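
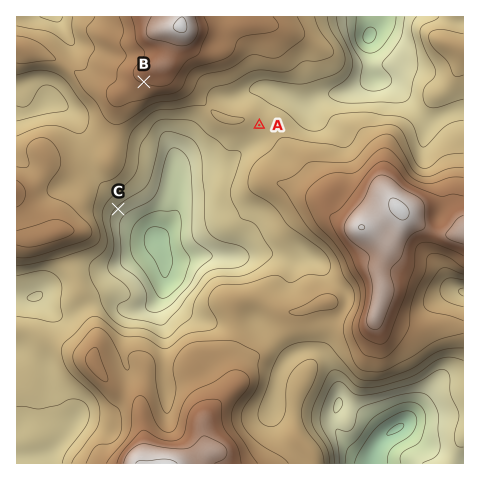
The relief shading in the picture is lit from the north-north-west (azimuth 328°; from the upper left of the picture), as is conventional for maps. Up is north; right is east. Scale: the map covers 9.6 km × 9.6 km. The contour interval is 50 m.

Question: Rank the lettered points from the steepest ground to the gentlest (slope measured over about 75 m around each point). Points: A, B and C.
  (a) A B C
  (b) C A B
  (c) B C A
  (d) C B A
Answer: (d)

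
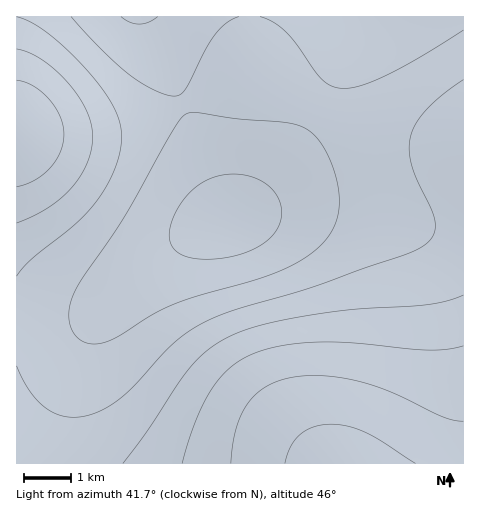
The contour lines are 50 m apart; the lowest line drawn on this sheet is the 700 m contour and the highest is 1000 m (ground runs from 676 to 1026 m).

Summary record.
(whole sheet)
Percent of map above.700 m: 96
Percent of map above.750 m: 74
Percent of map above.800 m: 44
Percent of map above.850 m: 26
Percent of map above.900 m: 17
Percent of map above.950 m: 8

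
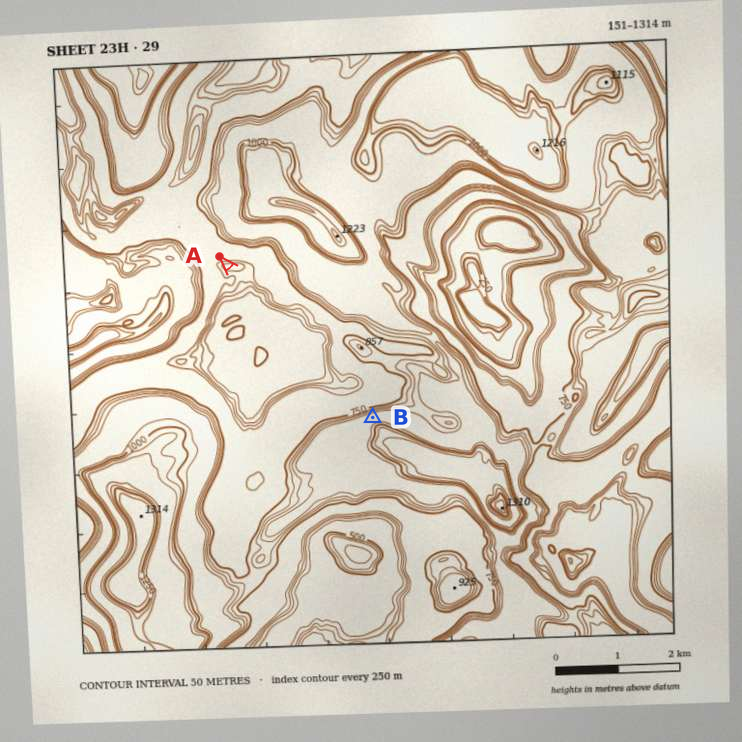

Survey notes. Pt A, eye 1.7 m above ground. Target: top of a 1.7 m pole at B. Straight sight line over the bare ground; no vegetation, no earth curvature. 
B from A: visible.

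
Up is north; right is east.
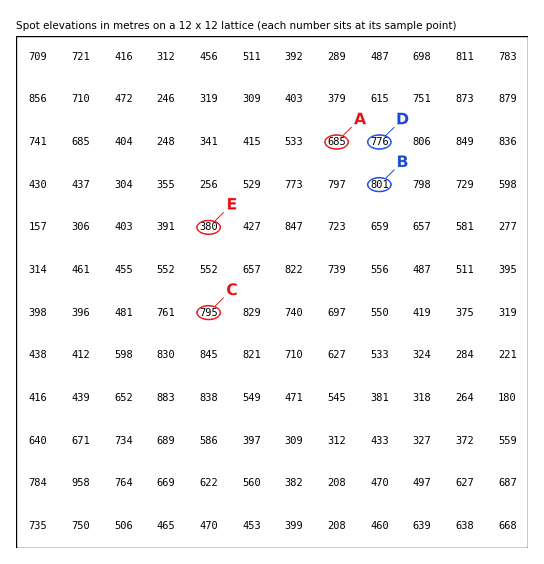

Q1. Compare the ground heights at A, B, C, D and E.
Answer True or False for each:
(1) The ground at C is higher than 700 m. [True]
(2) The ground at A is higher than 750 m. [False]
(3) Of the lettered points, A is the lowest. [False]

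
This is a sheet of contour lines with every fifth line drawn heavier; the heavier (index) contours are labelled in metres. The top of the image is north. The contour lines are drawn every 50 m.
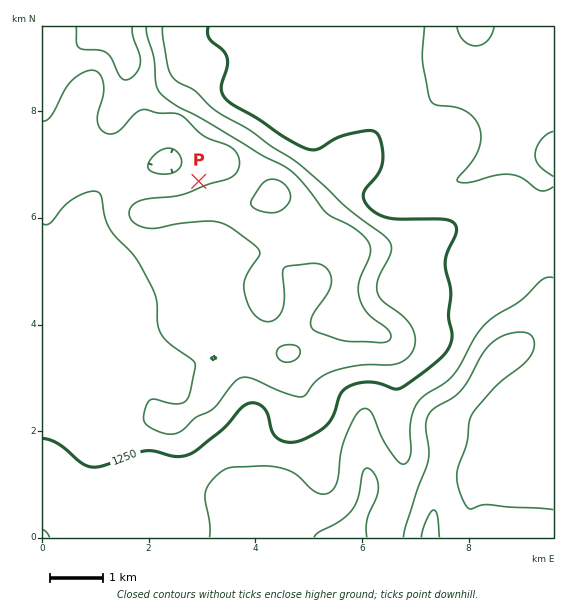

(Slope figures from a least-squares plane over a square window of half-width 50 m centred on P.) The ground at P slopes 7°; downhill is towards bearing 335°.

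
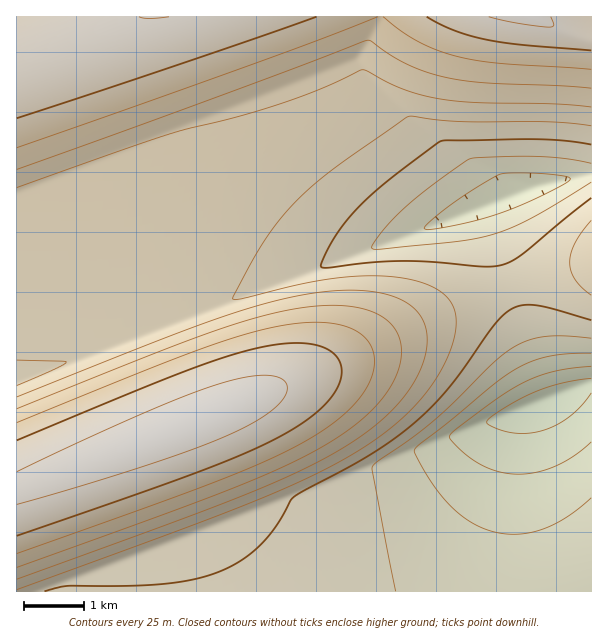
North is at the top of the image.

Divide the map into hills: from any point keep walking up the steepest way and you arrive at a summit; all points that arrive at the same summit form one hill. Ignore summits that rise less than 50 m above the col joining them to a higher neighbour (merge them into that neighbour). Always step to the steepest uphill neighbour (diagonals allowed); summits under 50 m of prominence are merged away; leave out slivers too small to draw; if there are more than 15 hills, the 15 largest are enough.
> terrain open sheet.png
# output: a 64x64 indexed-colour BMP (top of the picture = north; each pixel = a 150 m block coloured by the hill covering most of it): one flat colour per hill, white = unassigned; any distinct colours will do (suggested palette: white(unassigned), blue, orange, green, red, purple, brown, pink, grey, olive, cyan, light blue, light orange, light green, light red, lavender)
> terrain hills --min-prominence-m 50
<image width="64" height="64" href="data:image/bmp;base64,Qk12CAAAAAAAAHYAAAAoAAAAQAAAAEAAAAABAAQAAAAAAAAIAAATCwAAEwsAABAAAAAAAAAA////ALR3HwAOf/8ALKAsACgn1gC9Z5QAS1aMAMJ34wB/f38AIr28AM++FwDox64AeLv/AIrfmACWmP8A1bDFABERERERERERERERERERERERERERERERERERERERERERERERERERERERERERERERERERERERERERERERERERERERERERERERERERERERERERERERERERERERERERERERERERERERERERERERERERERERERERERERERERERERERERERERERERERERERERERERERERERERERERERERERERERERERERERERERERERERERERERERERERERERERERERERERERERERERERERERERERERERERERERERERERERERERERERERERERERERERERERERERERERERERERERERERERERERERERERERERERERERERERERERERERERERERERERERERERERERERERERERERERERERERERERERERERERERERERERERERERERERERERERERERERERERERERERERERERERERERERERERERERERERERERERERERERERERERERERERERERERERERERERERERERERERERERERERERERERERERERERERERERERERERERERERERERERERERERERERERERERERERERERERERERERERERERERERERERERERERERERERERERERERERERERERERERERERERERERERERERERERERERERERERERERERERERERERERERERERERERERERERERERERERERERERERERERERERERERERERERERERERERERERERERERERERERERERERERERERERERERERERERERERERERERERERERERERERERERERERERERERERERERERERERERERERERERERERERERERERERERERERERERERERERERERERERERERERERERERERERERERERERERERERERERERERERERERERERERERERERERERERERERERERERERERERERERERERERERERERERERERERERERERERERERERERERERERESIhERERERERERERERERERERERERERERERERERERERERIiIhEREREREREREREREREREREREREREREREREREREREiIiIiERERERERERERERERERERERERERERERERERERESIiIiIiERERERERERERERERERERERERERERERERERERIiIiIiIiIREREREREREREREREREREREREREREREREREiIiIiIiIiIhERERERERERERERERERERERERERERERESIiIiIiIiIiIhERERERERERERERERERERERERERERERIiIiIiIiIiIiIiEREREREREREREREREREREREREREREiIiIiIiIiIiIiIiIRERERERERERERERERERERERERESIiIiIiIiIiIiIiIiIRERERERERERERERERERERERERIiIiIiIiIiIiIiIiIiIhEREREREREREREREREREREREiIiIiIiIiIiIiIiIiIiIiERERERERERERERERERERESIiIiIiIiIiIiIiIiIiIiIiIRERERERERERERERERERIiIiIiIiIiIiIiIiIiIiIiIiIREREREREREREREREREiIiIiIiIiIiIiIiIiIiIiIiIiIhERERERERERERERESIiIiIiIiIiIiIiIiIiIiIiIiIiIiERERERERERERERIiIiIiIiIiIiIiIiIiIiIiIiIiIiIiIREREREREREREiIiIiIiIiIiIiIiIiIiIiIiIiIiIiIiIRERERERERESIiIiIiIiIiIiIiIiIiIiIiIiIiIiIiIiMxERERERERIiIiIiIiIiIiIiIiIiIiIiIiIiIiIiIiMzMxEREREREiIiIiIiIiIiIiIiIiIiIiIiIiIiIiIiMzMzMzERERESIiIiIiIiIiIiIiIiIiIiIiIiIiIiIiIzMzMzMzMxERIiIiIiIiIiIiIiIiIiIiIiIiIiIiIiIzMzMzMzMzMzMiIiIiIiIiIiIiIiIiIiIiIiIiIiIiIzMzMzMzMzMzMyIiIiIiIiIiIiIiIiIiIiIiIiIiIiIzMzMzMzMzMzMzIiIiIiIiIiIiIiIiIiIiIiIiIiIiIjMzMzMzMzMzMzMiIiIiIiIiIiIiIiIiIiIiIiIiIiIjMzMzMzMzMzMzMyIiIiIiIiIiIiIiIiIiIiIiIiIiIjMzMzMzMzMzMzMzIiIiIiIiIiIiIiIiIiIiIiIiIiIiMzMzMzMzMzMzMzMiIiIiIiIiIiIiIiIiIiIiIiIiIiMzMzMzMzMzMzMzMyIiIiIiIiIiIiIiIiIiIiIiIiIiMzMzMzMzMzMzMzMzIiIiIiIiIiIiIiIiIiIiIiIiIiIzMzMzMzMzMzMzMzMiIiIiIiIiIiIiIiIiIiIiIiIiIzMzMzMzMzMzMzMzMyIiIiIiIiIiIiIiIiIiIiIiIiIzMzMzMzMzMzMzMzMzIiIiIiIiIiIiIiIiIiIiIiIiIjMzMzMzMzMzMzMzMzMiIiIiIiIiIiIiIiIiIiIiIiIiIzMzMzMzMzMzMzMzMyIiIiIiIiIiIiIiIiIiIiIiIiIjMzMzMzMzMzMzMzMzIiIiIiIiIiIiIiIiIiIiIiIiIiIzMzMzMzMzMzMzMzMiIiIiIiIiIiIiIiIiIiIiIiIiIjMzMzMzMzMzMzMzMyIiIiIiIiIiIiIiIiIiIiIiIiIiMzMzMzMzMzMzMzMz"/>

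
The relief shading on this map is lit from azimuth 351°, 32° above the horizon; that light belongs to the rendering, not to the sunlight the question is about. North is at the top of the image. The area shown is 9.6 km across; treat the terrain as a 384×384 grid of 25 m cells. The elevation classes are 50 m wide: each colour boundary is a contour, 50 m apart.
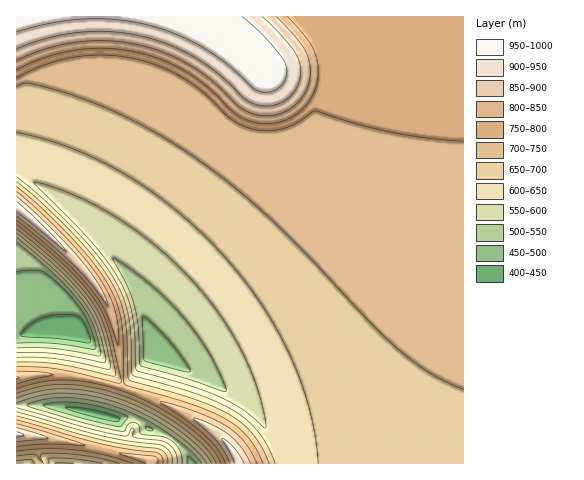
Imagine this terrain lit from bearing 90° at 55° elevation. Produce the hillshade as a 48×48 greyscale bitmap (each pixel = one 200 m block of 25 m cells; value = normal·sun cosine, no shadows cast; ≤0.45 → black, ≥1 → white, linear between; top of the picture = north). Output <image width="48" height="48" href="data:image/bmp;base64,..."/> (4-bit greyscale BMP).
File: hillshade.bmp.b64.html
<image width="48" height="48" href="data:image/bmp;base64,Qk32BAAAAAAAAHYAAAAoAAAAMAAAADAAAAABAAQAAAAAAIAEAAATCwAAEwsAABAAAAAAAAAAAAAAABEREQAiIiIAMzMzAERERABVVVUAZmZmAHd3dwCIiIgAmZmZAKqqqgC7u7sAzMzMAN3d3QDu7u4A////AIeah3dneIid7rMRGN7tuZmqqqqqqqqqqpmYiImaqqmb3WIhW97tqZmqqqqqqqqqqqqru7uqmamKtzIkrN3bmZmqqqqqqqqqqsu7qpmZh6ynUzNqzN3KmZmqqqqqqqqqqpmZmZqqlolkM0i7vMy5mZmqqqqqqqqqqqqru7uodmREWKu7vMuZmZmqqqqqqqqqqszLqYdmVUVoq6q7u6mZmZmqqqqqqqqqqqqZh3ZmZoq7qqq7uZmZmZqqqqqqqqqqqrqZiIiJq7qqqqu6mZmZmZqqqqqqqqqqqru7u7u6nNqqqqqZmZmZmZqqqqqqqqqqqoiZqqqXXP2qqpmZmZmZmZqqqqqqqqqqqoiImZmDPf7JmZmZmZmZmaqqqqqqqqqqqoiJmZlATv65mZmZmZmZmaqqqqqqqqqqqqqqqqYAbv65mZmZmZmZmaqqqqqqqqqqqruqqpQAjv6pmZmZmZmZmqqqqqqqqqqqqqqqqoIAv/2pmZmZmZmZmqqqqqqqqqqqqqqqqlAE3+yZmZmZmZmZqqqqqqqqqqqqqqqqpyAJ7uuZmZmZmZmaqqqqqqqqqqqqqqqqgwBd7tqZmZmZmZmaqqqqqqqqqqqqqqqpQAK+7bmZmZmZmZmqqqqqqqqqqqqqqqqVEBre7KmZmZmZmZqqqqqqqqqqqqqqqqlRAZ3d2pmZmZmZmaqqqqqqqqqqqqqqqnQQGd3duZmZmZmZmqqqqqqqqqqqqqqqqiECnd3bqZmZmZmZqqqqqqqqqqqqqqqqqhAp3d26mZmZmZmaqqqqqqqqqqqqqqqqqhOt3duqqZmZmZqqqqqqqqqqqqqqqqqqqmvd3bqqqpmZmqqqqqqqqqqqqqqqqqqqquzN26qqqqqqqqqqqqqqqqqqqqqqqqqqqszMuqqqqqqqqqqqqqqqqqqqqqqqqqqqqszKqqqqqqqqqqqqqqqqqqqqqqqqqqqqqsuqqqqqqqqqqqqqqqqqqqqqqqqqqqqqqqqqqqqqqqqqqqqqqqqqqqqqqqqqqqqqqqqqqqqqqqqqqqqqqqqqqqqqqqqqqqqqqqqqqqqqqqqqqqqqqqqqqqqqqqqqqqqqqqqqqqqqqqqqqqqqqqqqqqqqqqqqqqqqqqqqqqqqqqqqqqqqqqmqqqqqqqqqqqqqqqqqqqqqqqqqqqqqmIiau7qqqqqqqqqqqqqqqqqqqqqqqqqpdniau8uqqqqqqqqqqqqqqqqqqqqqqqqXZniavMy6qqqqqqqqqqqqqqqqqqqqqql2Z4mqvN3Kqqqqqqqqqqqqqqqqqqqqqpdmd4mrvN3bqqqqqqqqqruqqqqqqqqqmHZ3iJmrvN3bqqqqqqqqqru7qqqqqqqYd3d4iZqrvN3bqqqqqqqqqru7qqqqmZiHd4iImaq7zN3bqqqqqqqqqru6qqqZmIiIiIiZmqu7zN3Kqqqqqqqqqru6qqqZmZmZmZmaqru8zNy6qqqqqqqqqqqqqqqpmZmZmZqqq7vMzMuqqqqqqqqqqqqqqqqqmZmZmqqqu7zMzLqqqqqqqqqqqg=="/>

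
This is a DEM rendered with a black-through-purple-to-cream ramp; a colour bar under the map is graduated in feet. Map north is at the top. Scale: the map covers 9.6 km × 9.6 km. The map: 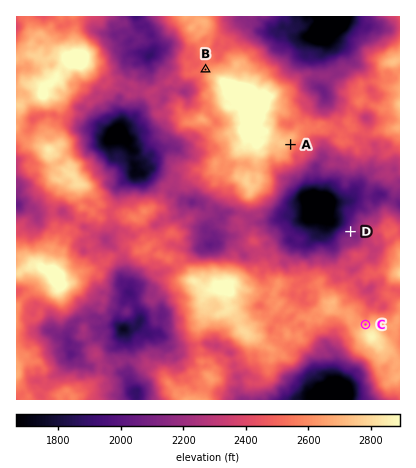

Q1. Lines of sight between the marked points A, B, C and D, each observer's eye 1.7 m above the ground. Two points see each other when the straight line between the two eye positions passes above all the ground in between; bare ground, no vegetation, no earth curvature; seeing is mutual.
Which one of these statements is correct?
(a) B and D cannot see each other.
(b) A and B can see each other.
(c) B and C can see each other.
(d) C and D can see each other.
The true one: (a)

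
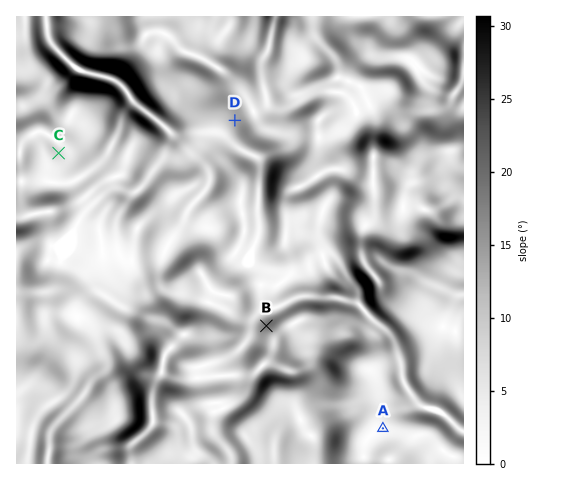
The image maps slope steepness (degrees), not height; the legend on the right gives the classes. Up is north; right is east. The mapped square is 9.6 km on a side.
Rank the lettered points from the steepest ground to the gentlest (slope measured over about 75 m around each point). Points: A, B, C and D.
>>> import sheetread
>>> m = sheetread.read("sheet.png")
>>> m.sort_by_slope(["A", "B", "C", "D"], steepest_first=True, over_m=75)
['B', 'D', 'C', 'A']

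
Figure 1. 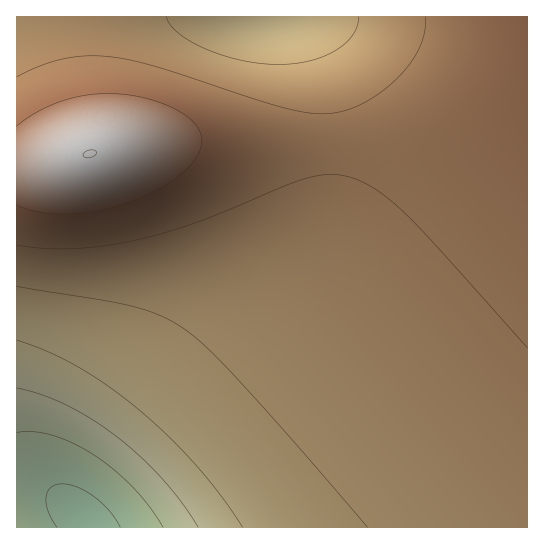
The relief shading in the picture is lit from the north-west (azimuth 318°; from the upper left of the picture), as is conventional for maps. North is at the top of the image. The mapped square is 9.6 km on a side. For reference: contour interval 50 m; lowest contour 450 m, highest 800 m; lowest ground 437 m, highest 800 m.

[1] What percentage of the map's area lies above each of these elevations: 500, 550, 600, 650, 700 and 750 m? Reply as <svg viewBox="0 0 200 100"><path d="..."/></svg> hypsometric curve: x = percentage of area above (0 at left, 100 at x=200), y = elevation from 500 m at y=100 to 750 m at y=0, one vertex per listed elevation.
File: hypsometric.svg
<svg viewBox="0 0 200 100"><path d="M192 100l-4-20-8-20-29-20-88-20-49-20"/></svg>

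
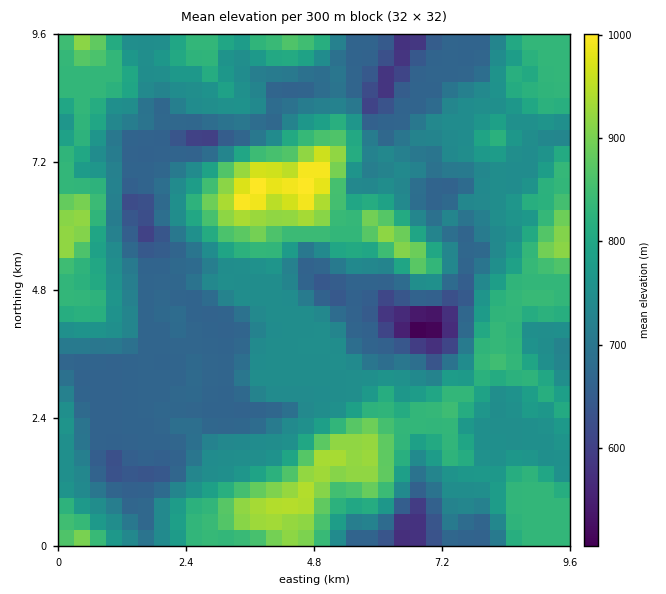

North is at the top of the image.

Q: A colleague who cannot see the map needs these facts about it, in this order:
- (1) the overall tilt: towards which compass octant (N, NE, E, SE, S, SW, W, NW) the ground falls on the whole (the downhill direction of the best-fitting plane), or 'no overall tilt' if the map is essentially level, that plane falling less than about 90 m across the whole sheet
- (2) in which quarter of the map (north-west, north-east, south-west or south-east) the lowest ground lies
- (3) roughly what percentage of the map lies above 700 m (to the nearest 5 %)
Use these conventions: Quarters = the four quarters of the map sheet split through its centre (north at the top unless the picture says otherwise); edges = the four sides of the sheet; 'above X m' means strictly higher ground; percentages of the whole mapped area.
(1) There is no overall tilt: the best-fitting plane is nearly level.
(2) Look to the south-east quarter for the lowest ground.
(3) Roughly 70 % of the ground is higher than 700 m.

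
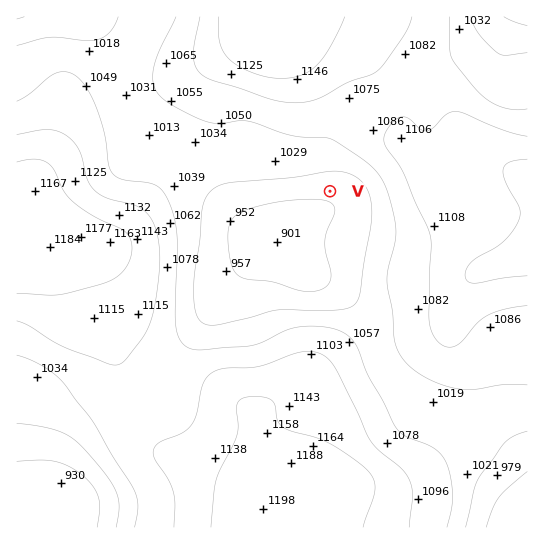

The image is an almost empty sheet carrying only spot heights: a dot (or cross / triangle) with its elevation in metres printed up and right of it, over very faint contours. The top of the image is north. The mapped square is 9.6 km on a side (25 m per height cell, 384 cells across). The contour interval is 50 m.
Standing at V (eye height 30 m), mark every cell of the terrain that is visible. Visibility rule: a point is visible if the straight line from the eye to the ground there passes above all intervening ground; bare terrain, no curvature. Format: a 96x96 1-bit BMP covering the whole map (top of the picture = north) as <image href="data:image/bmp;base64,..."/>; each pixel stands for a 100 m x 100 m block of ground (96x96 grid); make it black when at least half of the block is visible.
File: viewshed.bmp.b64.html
<image width="96" height="96" href="data:image/bmp;base64,Qk2+BAAAAAAAAD4AAAAoAAAAYAAAAGAAAAABAAEAAAAAAIAEAAATCwAAEwsAAAIAAAAAAAAA////AAAAAAAAAAAAAAAAAAAAAAAAAAAAAAAAAAAAAAAAAAAAAAAAAAAAAAAAAAAAAAAAAAAAAAAAAAAAAAAAAAAAAAAAAAAAAAAAAAAAAAAAAAAAAAAAAAAAAAAAAAAAAAAAAAAAAAAAAAAAAAAAAAAAAAAAAAAAAAAAA/gYAAAAAAAAAAAAH//4AAAAAAAAAAAA///4AAAAAAAAAAAH///wAAAAAAAAAAAB///gAAAAAAAAAAAAP//AAAAAAAAAAAAAA/8AAAAAAAAAAAAAAA4AAAAAAAAAAAAAAAQAAAAAAAAAAAAAAAAAAAAAAAAAAAAAAAAAAAAAAAAAAAAAAAAAAAAAAAAAAAAAAHgAAAAAAAAAAAAAAPgAAAAAAAAAAAAAAfAAAAAAAAAAABwAA/AAAAAAAAAAAH+AB+AAAAAAAAAAAf/gB8AAAAAAAAAAA//8D4AAAAAAAAAAD////wAAAAAAAAAAP////wAAAAAAAAAP/////gAAAAAAAAAf/////gAAAAAAAAA//////wAAAAAAAAB//////wAAAAAAAAB//////8AAAAAAAAB///////AAAAAAAAD///////8AAAAAAAD///////8AAAAAAAD///////8MAAAAAAD///////4OAAAAAAD///////wPAAAAAAD///////gPAAAAAAH///////gPAAAAAAH///////gPgAAAAAH///////wPgAAAAAH///////wPwAAAAAH///////4PwAAAAAP///////8f4AAAAAP///////+f8AAAAAP/////////8AAAAAf/////////8AAAAAf/////////8AAAAAf/////////4AAAAAf/////////gAAAAA/////////8AAAAAA/////////4AAAADg/////////wAAAAH5/////////wAAAAP//////////wAAAAf//////////wAAAA///////////wAAAB///////////gAAAD///////////gAAAD/+H////////AAAAD/8A////////AAAAD/4AP//////+AAAAH/4AH//////8AAAAD/4AB/+D///8AAAAD/wAAfwA///4AAAAD/wAADAAP//wAAAAB/wAAAAAB//gAAAAB/wAAAAAAD/AAAAAA/wAAAAAAAAAAAAAA/gAAAAAAAAAAAAAAfAAAAAAAAAAAAAAAeAAAAAAAAAAAAAAAMAAAAAAAAAAAAAAAAAAAAAAAAAAAAAAAAAAAAAAAAAAAAAAAAAAAAAAeAAAAAAAAAAAAAAB/gAAAAAAAAAAAAAH/gAAAAAAAAAAAAAP/wAAAAAAAAAAAAAf/wAAAAAAAAAAAAB//4AAAAAAAAAAAAD//wAAAAAAAAAAAAD/gAAAAAAAAAAAAAAAAAAAAAAAAAAAAAAAAAAAAAAAAAAAAAAAAAAAAAAAAAAAAAAAAAAAAAAAAAAAAAAAAAAAAAAAAAAAAAAAAAAAAAAAAAAAAAAAAAAAAAAAAAAAAAAAAAAAAAAAAAAAAAAAAAAAAAAA="/>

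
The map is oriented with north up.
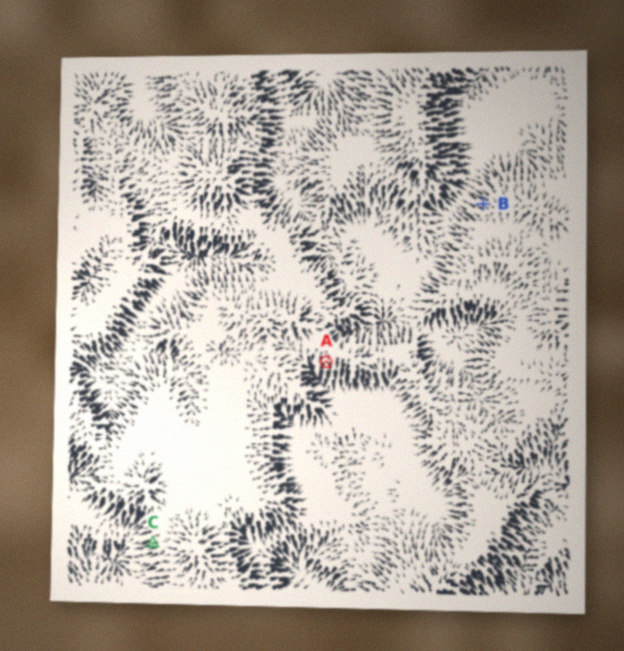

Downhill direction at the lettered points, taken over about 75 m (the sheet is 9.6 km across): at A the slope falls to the S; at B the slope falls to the NW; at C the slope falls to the W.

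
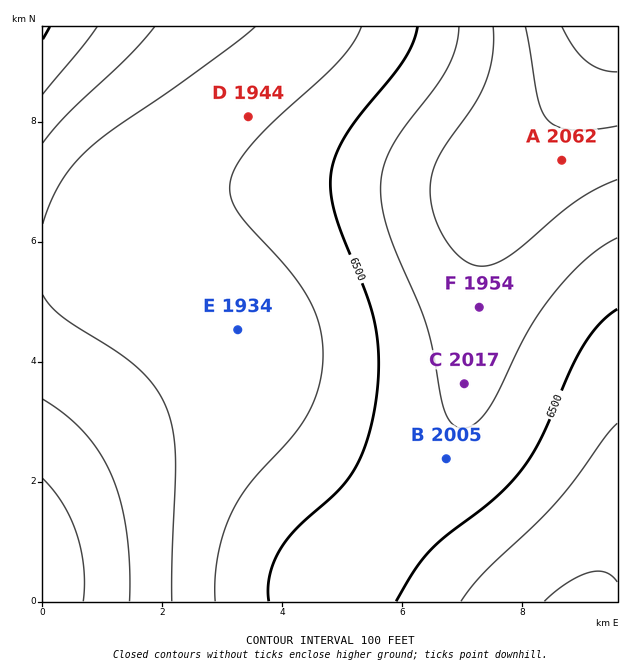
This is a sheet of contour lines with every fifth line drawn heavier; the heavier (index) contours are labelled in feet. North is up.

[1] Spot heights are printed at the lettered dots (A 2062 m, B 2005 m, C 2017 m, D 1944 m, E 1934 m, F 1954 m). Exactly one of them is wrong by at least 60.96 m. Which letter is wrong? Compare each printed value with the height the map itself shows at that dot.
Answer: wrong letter F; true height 2030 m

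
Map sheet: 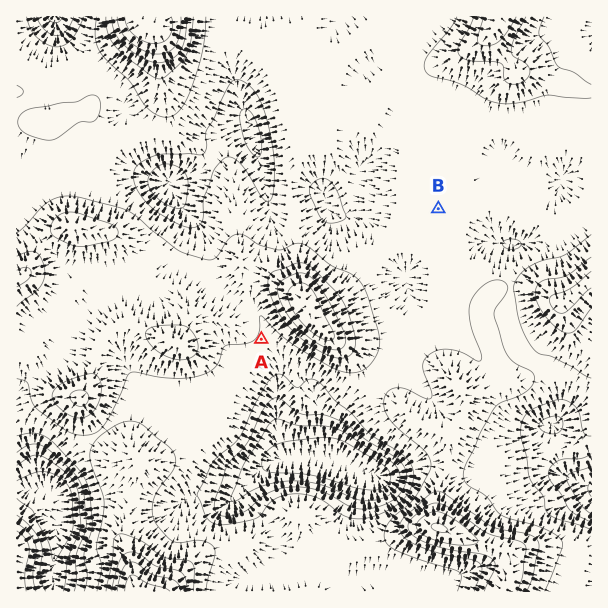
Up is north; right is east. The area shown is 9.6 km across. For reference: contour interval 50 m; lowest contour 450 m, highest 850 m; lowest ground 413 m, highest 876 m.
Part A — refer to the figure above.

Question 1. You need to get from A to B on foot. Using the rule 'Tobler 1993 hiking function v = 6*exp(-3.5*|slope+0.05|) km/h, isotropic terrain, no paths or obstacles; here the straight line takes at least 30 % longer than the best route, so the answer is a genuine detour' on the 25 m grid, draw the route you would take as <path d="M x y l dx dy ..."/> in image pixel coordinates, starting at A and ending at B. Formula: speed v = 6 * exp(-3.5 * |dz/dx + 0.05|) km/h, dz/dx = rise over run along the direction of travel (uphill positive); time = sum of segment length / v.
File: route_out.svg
<path d="M261 339l2-3 0-10 3-6 0-38 4-9 3-3 15-7 5-5 9-4 33 0 27-14 13 0 63-31"/>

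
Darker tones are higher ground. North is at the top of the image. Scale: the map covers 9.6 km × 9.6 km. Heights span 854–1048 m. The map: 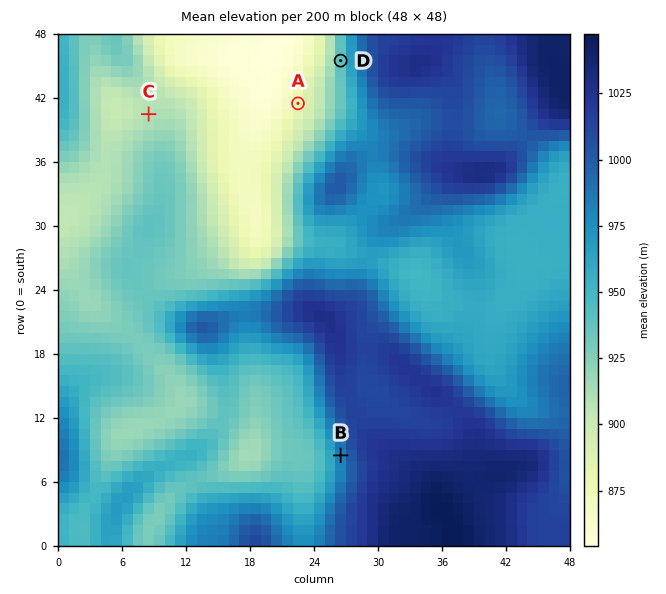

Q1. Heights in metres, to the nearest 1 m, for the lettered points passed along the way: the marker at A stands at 879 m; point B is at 983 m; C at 909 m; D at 938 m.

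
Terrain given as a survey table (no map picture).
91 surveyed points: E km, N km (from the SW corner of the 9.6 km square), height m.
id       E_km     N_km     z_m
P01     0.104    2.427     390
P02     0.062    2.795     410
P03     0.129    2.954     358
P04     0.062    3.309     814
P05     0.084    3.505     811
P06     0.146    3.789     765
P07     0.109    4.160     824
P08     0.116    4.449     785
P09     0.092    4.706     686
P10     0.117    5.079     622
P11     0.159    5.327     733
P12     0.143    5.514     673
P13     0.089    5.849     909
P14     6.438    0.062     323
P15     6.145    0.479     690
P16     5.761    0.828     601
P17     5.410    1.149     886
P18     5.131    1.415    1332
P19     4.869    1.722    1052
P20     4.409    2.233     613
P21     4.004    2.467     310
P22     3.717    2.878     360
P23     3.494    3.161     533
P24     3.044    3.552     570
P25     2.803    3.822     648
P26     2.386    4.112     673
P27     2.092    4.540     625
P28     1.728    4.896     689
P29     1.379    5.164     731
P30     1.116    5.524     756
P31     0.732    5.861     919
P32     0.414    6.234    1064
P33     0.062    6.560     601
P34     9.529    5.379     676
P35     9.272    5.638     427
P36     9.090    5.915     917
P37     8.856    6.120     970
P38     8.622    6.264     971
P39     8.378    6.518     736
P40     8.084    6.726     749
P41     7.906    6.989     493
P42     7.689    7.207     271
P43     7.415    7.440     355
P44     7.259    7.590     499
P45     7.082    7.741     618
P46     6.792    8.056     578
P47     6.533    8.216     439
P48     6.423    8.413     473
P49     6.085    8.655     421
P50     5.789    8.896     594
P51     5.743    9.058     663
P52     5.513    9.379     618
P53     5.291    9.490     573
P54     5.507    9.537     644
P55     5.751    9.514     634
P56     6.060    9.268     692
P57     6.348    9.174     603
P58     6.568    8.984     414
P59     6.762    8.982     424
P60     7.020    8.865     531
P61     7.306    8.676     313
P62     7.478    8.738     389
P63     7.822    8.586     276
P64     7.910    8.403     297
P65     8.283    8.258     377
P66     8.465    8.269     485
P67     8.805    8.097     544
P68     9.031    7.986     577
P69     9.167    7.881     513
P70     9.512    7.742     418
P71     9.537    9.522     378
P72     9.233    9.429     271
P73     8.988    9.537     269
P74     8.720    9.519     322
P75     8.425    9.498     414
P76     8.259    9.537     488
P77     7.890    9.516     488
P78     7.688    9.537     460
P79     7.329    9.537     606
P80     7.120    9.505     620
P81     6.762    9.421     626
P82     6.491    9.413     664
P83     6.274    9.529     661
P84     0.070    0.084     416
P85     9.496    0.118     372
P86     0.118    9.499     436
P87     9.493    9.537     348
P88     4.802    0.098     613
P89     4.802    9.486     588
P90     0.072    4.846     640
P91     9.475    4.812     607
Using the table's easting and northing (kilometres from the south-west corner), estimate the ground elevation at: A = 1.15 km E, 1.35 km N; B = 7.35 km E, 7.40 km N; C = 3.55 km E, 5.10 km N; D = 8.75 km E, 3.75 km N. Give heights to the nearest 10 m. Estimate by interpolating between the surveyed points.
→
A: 280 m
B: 400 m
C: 870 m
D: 820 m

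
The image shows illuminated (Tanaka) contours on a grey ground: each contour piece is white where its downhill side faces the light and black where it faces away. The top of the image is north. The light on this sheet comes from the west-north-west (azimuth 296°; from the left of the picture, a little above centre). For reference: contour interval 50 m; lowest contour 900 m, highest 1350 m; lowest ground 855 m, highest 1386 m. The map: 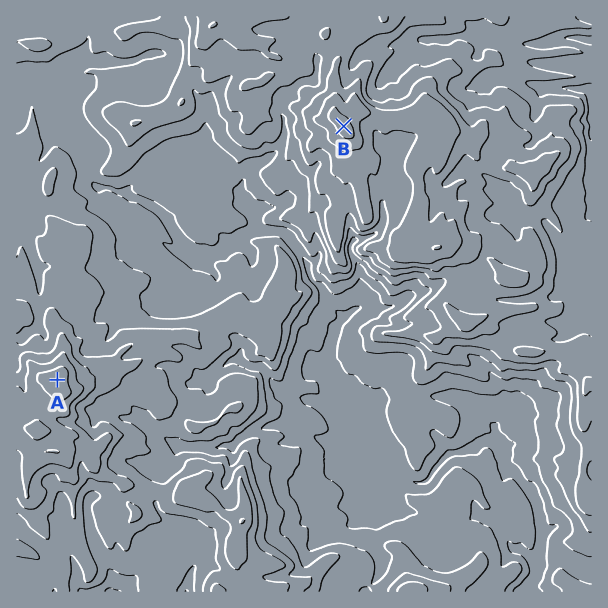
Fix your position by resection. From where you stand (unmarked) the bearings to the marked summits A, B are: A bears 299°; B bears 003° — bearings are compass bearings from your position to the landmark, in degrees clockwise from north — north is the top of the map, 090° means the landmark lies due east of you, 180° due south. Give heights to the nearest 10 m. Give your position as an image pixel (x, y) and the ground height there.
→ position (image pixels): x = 323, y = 527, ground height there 970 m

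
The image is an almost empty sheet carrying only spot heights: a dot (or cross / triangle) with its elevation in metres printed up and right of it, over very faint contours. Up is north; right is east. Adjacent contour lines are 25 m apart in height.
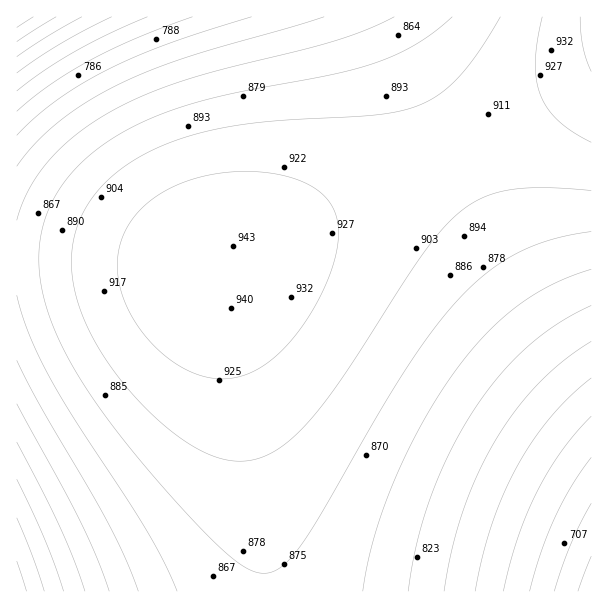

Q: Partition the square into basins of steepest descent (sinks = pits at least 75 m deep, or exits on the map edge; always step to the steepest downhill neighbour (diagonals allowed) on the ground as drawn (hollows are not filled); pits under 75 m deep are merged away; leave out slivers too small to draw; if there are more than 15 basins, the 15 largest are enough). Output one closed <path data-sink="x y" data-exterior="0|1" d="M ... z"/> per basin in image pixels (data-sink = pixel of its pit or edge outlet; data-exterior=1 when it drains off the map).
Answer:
<path data-sink="591 591" data-exterior="1" d="M591 76l-135 72-242 119 39 206 11 72 3 47 325-1z"/><path data-sink="17 17" data-exterior="1" d="M591 16l-574 0-1 241 91 2 81 7 27 0 241-118 134-70 2-3z"/><path data-sink="17 591" data-exterior="1" d="M72 258l-56 0 0 333 250 1-1-34-12-85-39-206z"/>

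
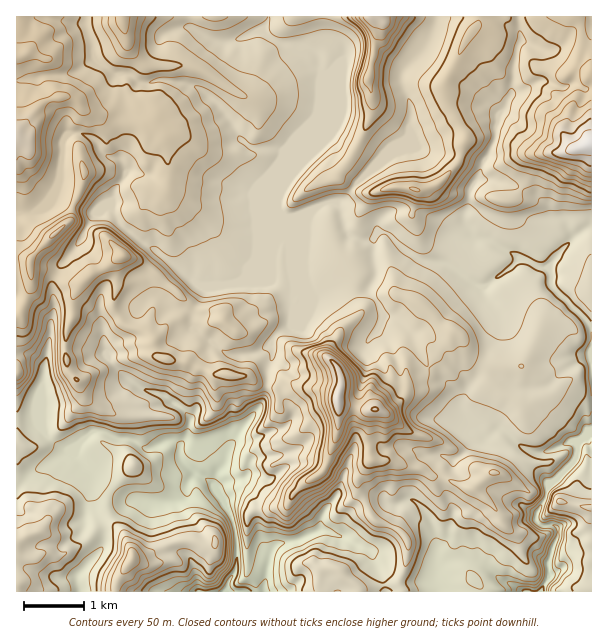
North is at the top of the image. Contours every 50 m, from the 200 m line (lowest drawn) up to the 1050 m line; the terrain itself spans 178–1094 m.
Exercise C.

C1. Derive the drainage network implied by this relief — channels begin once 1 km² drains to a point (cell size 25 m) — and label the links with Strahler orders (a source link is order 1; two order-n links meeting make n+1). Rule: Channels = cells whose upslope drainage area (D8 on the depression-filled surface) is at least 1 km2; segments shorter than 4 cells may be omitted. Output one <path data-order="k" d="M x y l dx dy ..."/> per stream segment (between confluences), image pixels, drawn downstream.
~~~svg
<path data-order="1" d="M513 585l8 6 12 0"/><path data-order="1" d="M77 578l0 4 1 2 2 7"/><path data-order="1" d="M341 537l-12-6-11 0"/><path data-order="2" d="M318 531l-6 3-3 0-10 6-20 3-6 5-3 6 0 4-1 2-2 15-1 1 0 6-2 2 0 7"/><path data-order="1" d="M425 512l4 4 3 6 0 3 2 2 0 10 1 2 0 46 2 2 0 4 1 0"/><path data-order="1" d="M326 509l-5 9 0 10-3 3"/><path data-order="1" d="M164 503l3 0 1-2 8 0 3-1 7-8 0-6 2-3 7-7 0-2"/><path data-order="2" d="M221 503l12 18 1 9 2 1 0 11 1 1 0 20-1 1 0 6-8 11 0 3-1 1 0 3 3 3"/><path data-order="2" d="M215 494l0 1 6 8"/><path data-order="1" d="M245 477l-2 2-7 0-2 1-4 0-3 2-6 6 0 15"/><path data-order="2" d="M195 474l6 3 3 0 6 6 2 8 3 3"/><path data-order="1" d="M92 473l-15-15 0-9"/><path data-order="1" d="M455 459l3-1 15-15 9 0 7-6"/><path data-order="1" d="M72 453l5-4"/><path data-order="2" d="M77 449l15-15 1 0 3-3 9 1 12 6 11 0 1 2 3 0 12 9 9-2 11-6 10 0 6 6"/><path data-order="2" d="M180 447l0 11 2 3 13 13"/><path data-order="1" d="M233 443l-5 7-1 9-3 6-6 6-3 6 0 17"/><path data-order="2" d="M489 437l8-8 4 0 14 14 18 9 13 0 9-5 3 0 8-4 4 0 5 4 0 8-3 3 0 9-3 3 0 1-23 23 0 3-4 6-6 12 0 6 4 4 14 0 3 2 1 3 0 6-6 10 0 5-3 6 0 22-6 6 0 6"/><path data-order="1" d="M476 429l9 9 4-1"/><path data-order="1" d="M45 362l0 7-1 2 0 9-2 3 3 4 0 36 2 2 1 12 11 10 3 0 1 2 14 0"/><path data-order="1" d="M111 359l0 3 3 3 0 1 14 14 1 0 12 9 3 0 5 3 4 0 2 1 3 0 1 2 6 1 6 6 9 5 6 6 0 1 3 3 0 11-1 1 0 5-3 6-3 3-2 4"/><path data-order="1" d="M375 333l5-4 0-17-2-1 0-6-1-2 0-3-8-7 0-6 3-3 3-6 0-15-1-2 0-19 7-9"/><path data-order="1" d="M176 308l3 0 1 1 6 2 5 4 0 11 1 0 14 13 4 0 12 12 6 3 24 0 2-1 6-2 3-3 6-3 4-4 0-3 9-9 6-2 20-19 0-53 1-1 0-14 2-1 0-18 3-6 10-11"/><path data-order="1" d="M486 296l-1-6 4-6"/><path data-order="3" d="M489 284l6-6 2 0 9-8 6-3 6-6 4 0"/><path data-order="3" d="M552 275l0 10 5 6 0 2 3 1 12 12 0 2 1 0 14 13 4 9 0 48"/><path data-order="3" d="M522 261l8 0 3 3 6 3 6 0 7 8"/><path data-order="3" d="M381 233l6 0 18 18 5 1 7 6 3 0 2 2 6 0 1 1 11 0 1 2 3 0 32 22 9 0 1-1 3 0"/><path data-order="1" d="M567 224l0 3 5 6 1 6-16 16 0 2-5 4 0 14"/><path data-order="2" d="M114 213l3 8 12 12 2 0 7 7 2 0 3 3 1 0 3 3 11 6 7 8 2 0 4 4 2 0 9 9 1 0 11 9 31 0 2-1 6 0 4-3 3 0 72-72"/><path data-order="1" d="M270 213l17 0"/><path data-order="2" d="M287 213l7 0 2-1 3 0 4-3 3 0 6-3"/><path data-order="1" d="M99 210l12 0 3 3"/><path data-order="3" d="M339 209l3 6 0 4 3 6 0 5 2 3 1 0 5 4 3 0 6 3 10 0 8-7 1 0"/><path data-order="3" d="M312 206l3-2 9 0"/><path data-order="3" d="M324 204l9 0 6 5"/><path data-order="2" d="M354 186l-6 6 0 2-7 7-2 0 0 8"/><path data-order="1" d="M63 177l2-34 3-3 0-2 7-6 3 0 2 2 3 0 1 1 6 2 8 7 1 5 8 7 3 0 1 2 8 0 3 3 3 6 0 7-2 2 0 3-9 12 0 22"/><path data-order="1" d="M381 168l-10 8-2 0-4 4-11 6"/><path data-order="2" d="M282 153l0 56 5 4"/><path data-order="2" d="M512 93l-9 18-6 6 0 8-2 1 0 14-6 10-1 6-6 6 0 6-3 5-2 6-6 6-1 3 0 18-5 6 0 3-1 1 0 6 6 8 1 4 5 5 9 0 1 1 3 0 8 6 16 8 9 7"/><path data-order="2" d="M102 65l12 9 14 0 3 1 6 6 3 0 1 2 9 0 6-3 11 0 1 1 11 0 1 2 5 0 1 1 8 2 6 3 24 22 0 2 9 10 7 17 2 0 6 6 3 1 22 0 2 2 4 0 0 1 3 3"/><path data-order="1" d="M413 60l-8 8 0 1-3 3 0 5-1 1 1 3 0 5 6 10 0 5 3 6 0 10-1 2 0 4-3 3 0 6-53 53 0 1"/><path data-order="1" d="M93 47l2 9 6 6 1 3"/><path data-order="1" d="M521 41l-5 9 0 7-1 2 0 6-2 1 0 17-1 1 0 9"/><path data-order="1" d="M210 39l3 0 2 2 6 0 1 1 6 0 2-1 9-2 10-6 12 0 2 2 6 1 3 3 6 3 4 0 2 2 18 0 6 4 4 2 6 6 2 3 0 9-2 1-1 15-2 2 0 19-1 2 0 6-3 3 0 3-29 28 0 6"/>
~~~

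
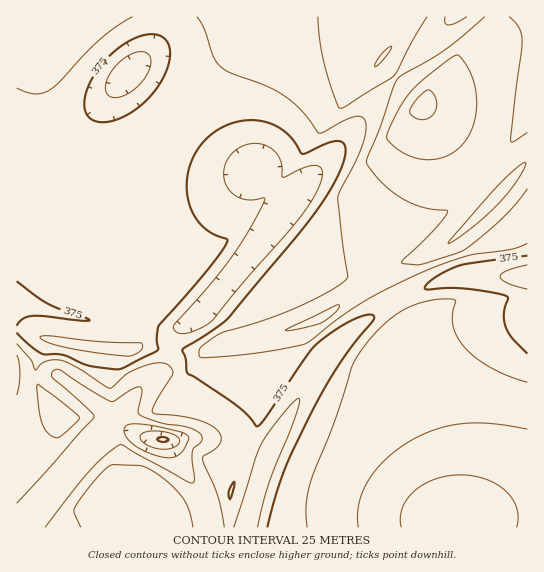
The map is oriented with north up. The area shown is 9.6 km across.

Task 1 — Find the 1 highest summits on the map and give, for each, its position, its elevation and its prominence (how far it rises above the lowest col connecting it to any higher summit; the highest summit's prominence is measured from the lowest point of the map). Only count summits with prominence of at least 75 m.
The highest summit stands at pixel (421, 103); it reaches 478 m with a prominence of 231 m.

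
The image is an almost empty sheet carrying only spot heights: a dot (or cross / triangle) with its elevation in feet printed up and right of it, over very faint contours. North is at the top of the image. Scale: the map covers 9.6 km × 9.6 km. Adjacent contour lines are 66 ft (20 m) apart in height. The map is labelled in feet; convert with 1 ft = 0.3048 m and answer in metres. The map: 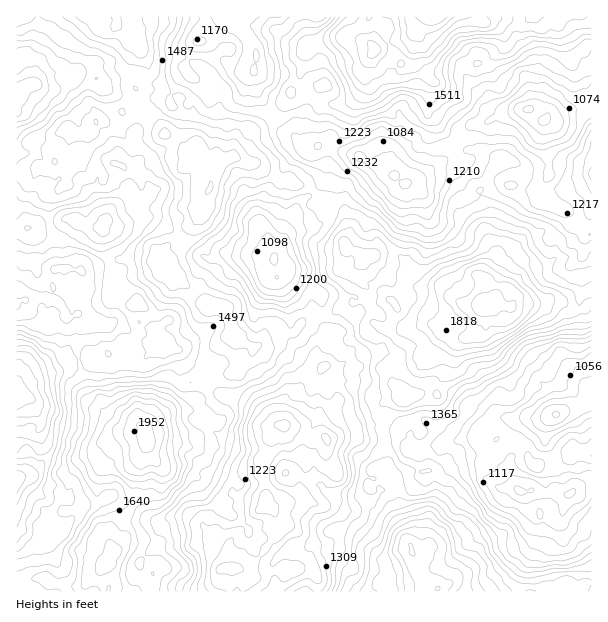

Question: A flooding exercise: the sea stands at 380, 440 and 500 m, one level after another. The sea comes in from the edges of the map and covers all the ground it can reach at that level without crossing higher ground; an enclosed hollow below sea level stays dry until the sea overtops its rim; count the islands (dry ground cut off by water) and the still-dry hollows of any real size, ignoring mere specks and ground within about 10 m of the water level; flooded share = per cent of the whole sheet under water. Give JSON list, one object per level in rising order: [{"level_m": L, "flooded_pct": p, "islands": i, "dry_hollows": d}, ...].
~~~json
[{"level_m": 380, "flooded_pct": 22, "islands": 0, "dry_hollows": 2}, {"level_m": 440, "flooded_pct": 55, "islands": 0, "dry_hollows": 0}, {"level_m": 500, "flooded_pct": 85, "islands": 3, "dry_hollows": 0}]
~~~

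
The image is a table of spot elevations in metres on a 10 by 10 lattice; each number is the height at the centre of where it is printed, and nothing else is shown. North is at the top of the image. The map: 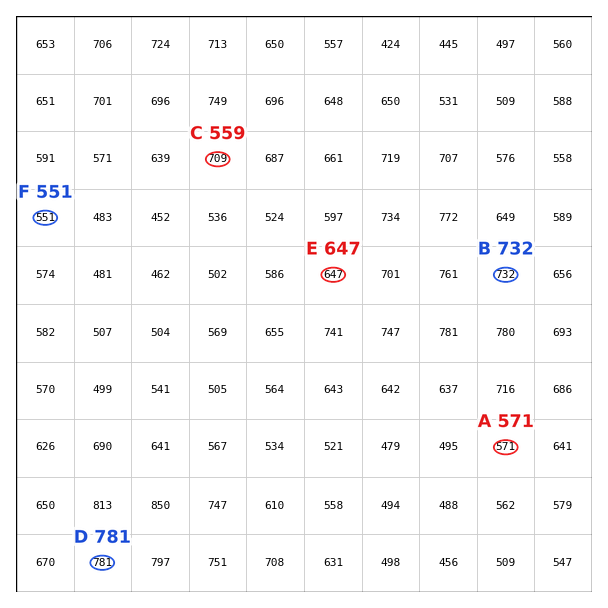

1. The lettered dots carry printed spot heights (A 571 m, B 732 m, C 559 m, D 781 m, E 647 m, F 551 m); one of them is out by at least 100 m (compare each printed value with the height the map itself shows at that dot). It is C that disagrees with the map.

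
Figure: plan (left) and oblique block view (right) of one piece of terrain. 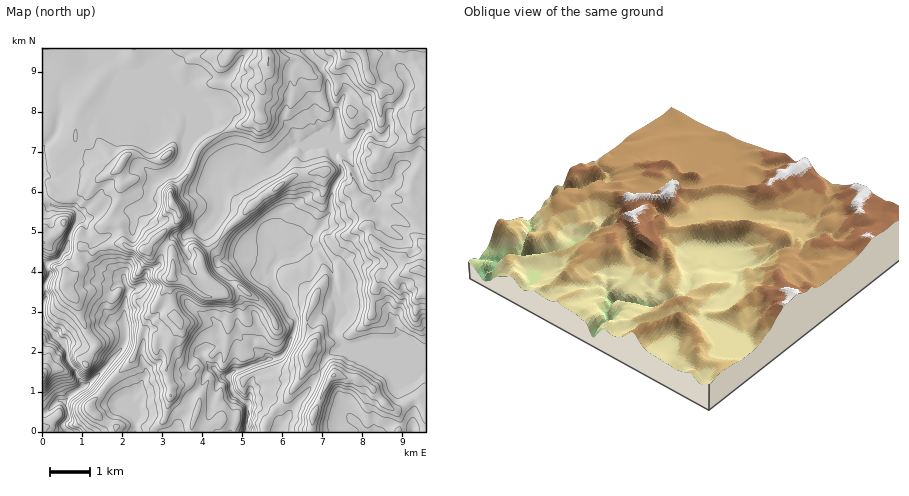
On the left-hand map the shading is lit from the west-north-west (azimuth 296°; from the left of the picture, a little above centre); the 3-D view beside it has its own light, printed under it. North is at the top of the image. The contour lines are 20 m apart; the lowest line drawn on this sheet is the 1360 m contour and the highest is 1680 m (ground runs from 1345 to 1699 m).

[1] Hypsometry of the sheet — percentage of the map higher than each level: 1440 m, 97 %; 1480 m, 85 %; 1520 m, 66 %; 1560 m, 48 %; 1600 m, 15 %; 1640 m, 4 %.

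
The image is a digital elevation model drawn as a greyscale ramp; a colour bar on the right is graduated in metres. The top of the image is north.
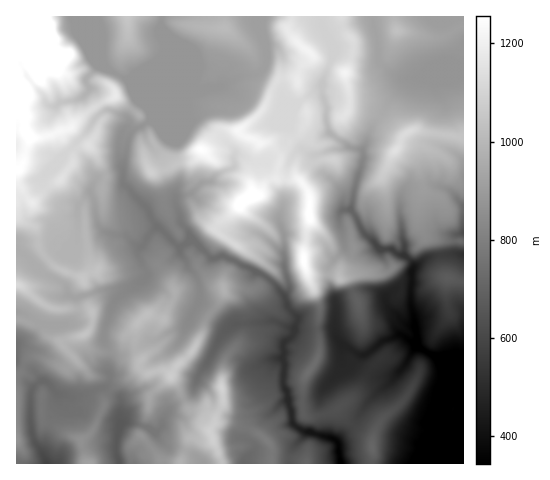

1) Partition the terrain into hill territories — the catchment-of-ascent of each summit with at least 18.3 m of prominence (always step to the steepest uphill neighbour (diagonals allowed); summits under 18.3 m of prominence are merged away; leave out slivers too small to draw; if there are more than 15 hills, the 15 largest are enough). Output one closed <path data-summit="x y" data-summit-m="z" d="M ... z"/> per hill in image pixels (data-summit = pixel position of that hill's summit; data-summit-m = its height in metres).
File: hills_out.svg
<path data-summit="41 27" data-summit-m="1456" d="M118 175l-21 3-5 8-1 8-13 11-4-2-13 1-17-18-3-7-2 8-17 13-6-1 0 51 22 17 17-15 7 3 9-2 6-15 10 1 16-6 7 0 16 2 10 10 7 1 6-11 8-8-9-18-25-26 0-5z"/><path data-summit="396 151" data-summit-m="1150" d="M463 74l-8 3-31-1-18 5-33 44-11 25 2 9-10 29-3 22 11 21 16 17 14 1 4 4 10 3 8 11 13-9 29-4 0-18 8-4z"/><path data-summit="250 197" data-summit-m="1303" d="M290 128l-4 17-19 16-14 1-10-6-7 0-2 10-3 3-14 6-7 7-8 1-10 10-12 3-5 4 6 23 7 7 3 9 19 19 5 1 9-3 26 12 20 12 14 16 5-8 0-4-5-15 0-34-4-12 0-8 4-14 4-36 9-13 6-2z"/><path data-summit="171 376" data-summit-m="1078" d="M158 227l-9 8-11 16 3 11 6 9-1 7 26 20 23 13-10 18-16 3-14 8-9 2-7 5-9 3-7 6-7 2-8 11 2 7-1 7-5 5 16 10 0 23 2 2 15 0 18 9 7-6 1-7 6-9 23-17 6-17 9-13 13-26 12-11-7-3-26-22 1-13-3-11-9-11-7-13 0-5z"/><path data-summit="372 447" data-summit-m="711" d="M418 346l-4 3-8 15-11 13-28 26-11 20-19 18 4 23 97-1 5-16 0-10-6-11 1-14 5-12 0-10 8-21-7-8z"/><path data-summit="224 28" data-summit-m="1011" d="M260 16l-98 0-1 12 6 24-18 42 0 14 2 7 2 1 13-12 17-9 25-7 9 0 22-11 20-4 8-12-1-16-6-16z"/><path data-summit="222 388" data-summit-m="1104" d="M273 320l-32 3-12 5-9 9-13 26-9 13 0 5 14 14 2 11 11 9 7 2 35-2 21-15 0-5-5-11 0-40 11-10 1-5z"/><path data-summit="238 131" data-summit-m="1228" d="M258 74l-15 2-22 11-13 1-25 7-17 9-15 15 4 3 32 0 13-4 33 30 2 9 8-1 10 6 12 0 21-17 4-32 5-8-10-1-3-13z"/><path data-summit="344 73" data-summit-m="1216" d="M372 21l-23 3-23 11 7 12 0 9-11 31 4 18 0 18 3 9 21 16 11 2 6-9 6-16 15-22 21-23-16-6-13-11-2-22z"/><path data-summit="84 335" data-summit-m="1047" d="M87 322l-31 4-15-1-9 12-16 7 0 18 16 8 9 11 5 0 11 13 12 4 7 0 29-11 5-9-3-10 2-15-5-12 2-15z"/><path data-summit="447 278" data-summit-m="675" d="M461 254l-34 4-11 8-4 6-2 28 7 37-1 9 28 15 8 9 12-2 0-112z"/><path data-summit="223 288" data-summit-m="979" d="M193 240l-12 8 0 5 17 26 2 9-1 13 3 3 7 4 20 17 44-5 12 6 10 2 3-8-1-4-9-9-5-13-13-14-46-24-9 3-5-1z"/><path data-summit="397 31" data-summit-m="1034" d="M452 16l-78 0-1 8 5 17 2 22 13 11 11 5 20-3 31 1 8-3 1-35-9-13z"/><path data-summit="89 463" data-summit-m="919" d="M105 388l-6 0-23 10-17-3 1 10-11 18-4 19-3 7 5 15 72-1-3-8 0-16 5-15 0-24z"/><path data-summit="210 432" data-summit-m="1089" d="M197 379l-5 14-23 17-6 9-1 7-6 6 1 5 14 11 7 0 14 6 10 10 15 0 14-4 1-2 5 0 7 6 2-5 9-11-1-3-9-7 1-7 7-10 13-5-34 1-7-2-11-9-2-11z"/>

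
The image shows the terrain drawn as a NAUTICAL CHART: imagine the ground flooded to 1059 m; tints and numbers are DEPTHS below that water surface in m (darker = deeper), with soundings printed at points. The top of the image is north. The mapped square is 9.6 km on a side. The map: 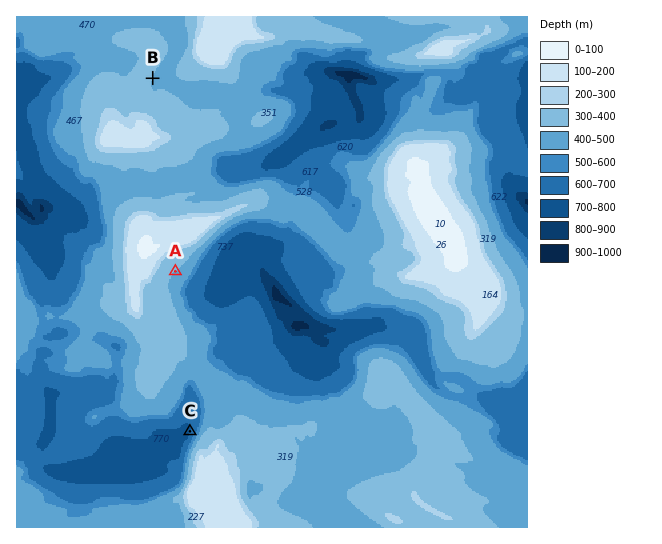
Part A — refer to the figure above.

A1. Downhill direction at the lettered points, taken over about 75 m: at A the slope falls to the SE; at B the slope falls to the E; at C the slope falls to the W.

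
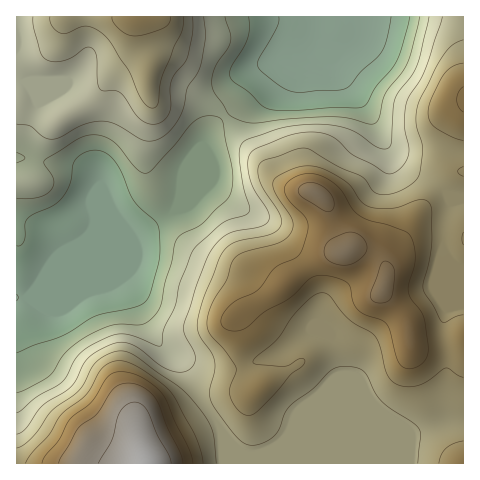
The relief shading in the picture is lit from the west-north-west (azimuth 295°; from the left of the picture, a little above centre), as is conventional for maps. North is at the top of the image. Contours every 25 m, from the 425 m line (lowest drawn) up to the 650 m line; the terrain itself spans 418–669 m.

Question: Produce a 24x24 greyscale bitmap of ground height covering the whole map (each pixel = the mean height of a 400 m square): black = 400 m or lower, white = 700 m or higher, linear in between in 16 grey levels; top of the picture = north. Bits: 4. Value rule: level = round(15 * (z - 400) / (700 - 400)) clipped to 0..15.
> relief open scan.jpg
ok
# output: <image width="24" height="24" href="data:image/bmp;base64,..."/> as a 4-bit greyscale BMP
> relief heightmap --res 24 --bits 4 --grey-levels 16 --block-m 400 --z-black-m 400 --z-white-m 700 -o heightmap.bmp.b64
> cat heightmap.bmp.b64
<image width="24" height="24" href="data:image/bmp;base64,Qk2WAQAAAAAAAHYAAAAoAAAAGAAAABgAAAABAAQAAAAAACABAAATCwAAEwsAABAAAAAAAAAAAAAAABEREQAiIiIAMzMzAERERABVVVUAZmZmAHd3dwCIiIgAmZmZAKqqqgC7u7sAzMzMAN3d3QDu7u4A////AIq8zd3Kh3d3d3d4iXiszd25h4h3d3d3iGebzNyoeJh3d3d4iEZ5vMuXiZmHd3iIiDRXm7l3iZmYh3iZmTNGiYZmeZmZiImqmSM0VmVniZmIiImrmSIiNERnmqqYiJq7mRERIiNXmqqpiau6mBERESNWiaq6mru5iCERERJGeZqqu7u6mCIRERJFaJmavLu6mSIhERI0VneKu7qqmTIhESMzRVaau6mZmEQyEjMzNFiruoiIiEQyEkQzNGiaqHd3iUQyI0QzNGeId2VniEVURFVDNFZnZlVniVVmVWdURENERDRomlVWZnhlQzIiIiNXmlVWZ4hlQyERESNGilZmZ4h2QyERERI1eWd3eIiGVCEREREkaGeIiZmGVCIREREkZw=="/>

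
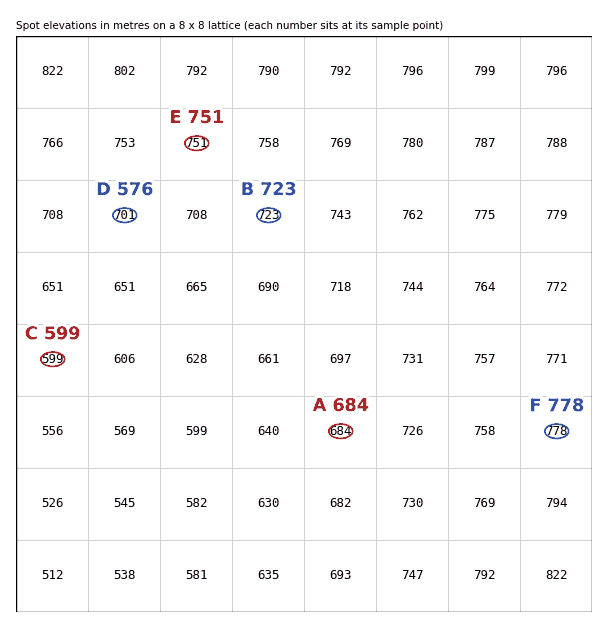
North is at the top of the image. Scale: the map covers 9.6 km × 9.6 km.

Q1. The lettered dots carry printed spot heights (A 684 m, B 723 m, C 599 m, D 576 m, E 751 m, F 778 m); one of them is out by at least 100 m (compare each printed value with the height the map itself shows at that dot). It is D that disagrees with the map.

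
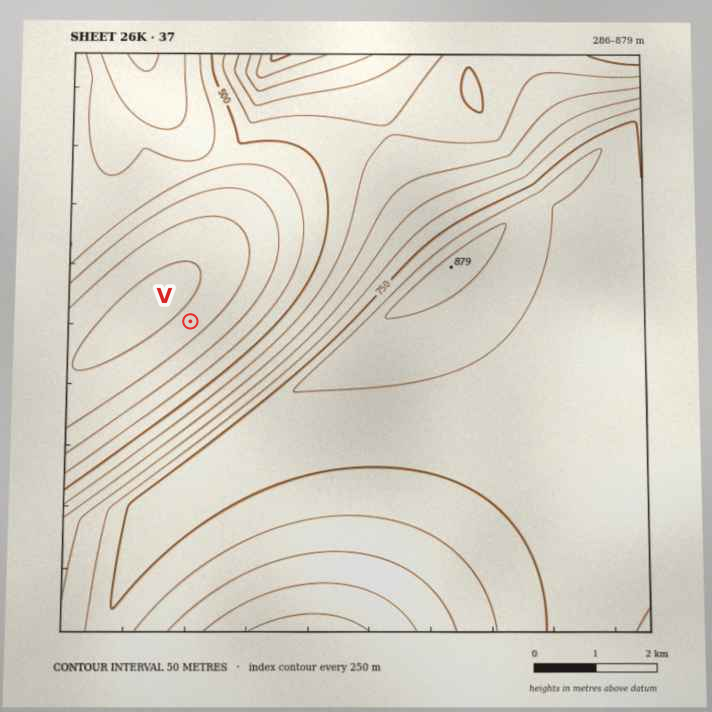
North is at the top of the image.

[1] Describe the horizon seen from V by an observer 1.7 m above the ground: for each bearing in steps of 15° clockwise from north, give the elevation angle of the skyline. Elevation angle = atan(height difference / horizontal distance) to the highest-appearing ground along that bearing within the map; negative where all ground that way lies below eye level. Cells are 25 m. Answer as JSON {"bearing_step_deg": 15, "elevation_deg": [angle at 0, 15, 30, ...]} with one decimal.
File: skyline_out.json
{"bearing_step_deg": 15, "elevation_deg": [3.2, 5.2, 3.8, 3.3, 4.4, 6.6, 9.6, 11.6, 13.0, 13.8, 13.6, 12.7, 10.9, 8.4, 4.7, 1.1, -0.3, -0.5, 0.3, 1.8, 4.1, 4.1, 3.9, 4.0]}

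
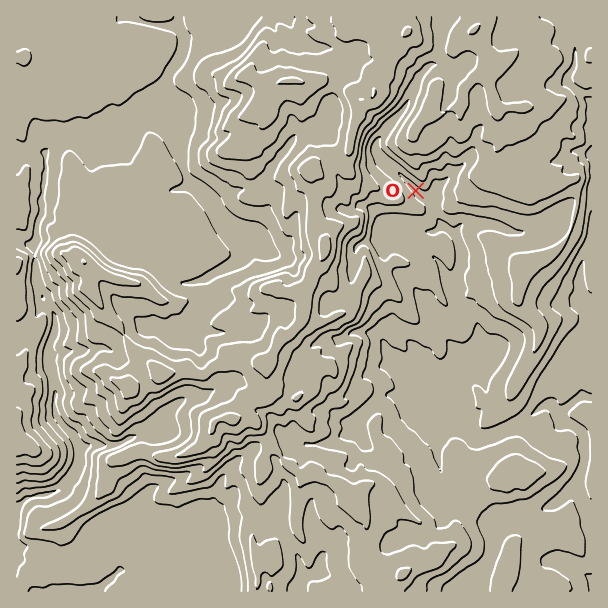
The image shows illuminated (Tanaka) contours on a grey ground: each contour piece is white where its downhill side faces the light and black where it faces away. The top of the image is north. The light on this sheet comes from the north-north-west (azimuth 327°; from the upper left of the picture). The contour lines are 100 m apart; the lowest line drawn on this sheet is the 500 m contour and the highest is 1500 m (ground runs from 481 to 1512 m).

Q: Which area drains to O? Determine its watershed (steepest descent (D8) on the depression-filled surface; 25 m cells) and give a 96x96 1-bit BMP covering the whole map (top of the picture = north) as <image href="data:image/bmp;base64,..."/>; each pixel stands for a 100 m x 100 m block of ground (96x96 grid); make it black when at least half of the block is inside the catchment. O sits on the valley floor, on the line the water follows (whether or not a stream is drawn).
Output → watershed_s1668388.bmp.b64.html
<image width="96" height="96" href="data:image/bmp;base64,Qk2+BAAAAAAAAD4AAAAoAAAAYAAAAGAAAAABAAEAAAAAAIAEAAATCwAAEwsAAAIAAAAAAAAA////AAAAAAAAAAAAAAAAAAAAAAAAAAAAAAAAAAAAAAAAAAAAAAAAAAAAAAAAAAAAAAAAAAAAAAAAAAAAAAAAAAAAAAAAAAAAAAAAAAAAAAAAAAAAAAAAAAAAAAAAAAAAAAAAAAAAAAAAAAAAAAAAAAAAAAAAAAAAAAAAAAAAAAAAAAAAAAAAAAAAAAAAAAAAAAAAAAAAAAAAAAAAAAAAAAAAAAAAAAAAAAAAAAAAAAAAAAAAAAAAAAAAAAAAAAAAAAAAAAAAAAAAAAAAAAAAAAAAAAAAAAAAAAAAAAAAAAAAAAAAAAAAAAAAAAAAAAAAAAAAAAAAAAAAAAAAAAAAAAAAAAAAAAAAAAAAAAAAAAAAAAAAAAAAAAAAAAAAAAAAAAAAAAAAAAAAAAAAAAAAAAAAAAAAAAAAAAAAAAAAAAAAAAAAAAAAAAAAAAAAAAAAAAAAAAAAAAAAAAAAAAAAAAAAAAAAAAAAAAAAAAAAAAAAAAAAAAAAAAAAAAAAAAAAAAAAAAAAAAAAAAAAAAAAAAAAAAAAAAAAAAAAAAAAAAAAAAAAAAAAAAAAAAAAAAAAAAAAAAAAAAAAAAAAAAAAAAAAAAAAAAAAAAAAAAAAAAAAAAAAAAAAAAAAAAAAAAAAAAAAAAAAAAAAAAAAAAAAAAAAAAAAAAAAAAAAAAAAAAAAAAAAAAAAAAAAAAAAAAAAAAAAAAAAAAAAAAAAAAAAAAAAAAAAAAAAAAAAAAAAAAAAAAAAAAAAAAAAAAAAAAAAAAAAAAAAAAAAAAAAAAAAAAAAAAAAAAAAAAAAAAAAAAAAAAAAAAAAAAAAAAAAAAAAAAAAAAAAAAAAAAAAAAAAAAAAAAAAAAAAAAAAAAAAAAAAAAAAAAAAAAAAAAAAAAAAAAAAAAAAAAAAAAAAAAAAAAAAAAAAAAAAAAAAAAAAAAAAAAAAAAAAAAAAAAAAAAAAAAAAAAAAAAAAAAAAAAAAAAAAAAAAAAAAAAAAAAAAAAAAAAAAAAAAAAAAAAAAAAAAAAAAAAAAAAAAAAAAAAAAAAAAAAAAAAAAAAAAAIAAAAAAAAAAAAAAA8AAAAAAAAAAAAAAD8AAAAAAAAAAAAAA/4AAAAAAAAAAAAAA/wAAAAAAAAAAAAAB/wAAAAAAAAAAAAAB/wAAAAAAAAAAAAAB/4AAAAAAAAAAAAAA/8AAAAAAAAAAAAAA/8AAAAAAAAAAAAAA/8AAAAAAAAAAAAAA/8AAAAAAAAAAAAAA/+AAAAAAAAAAAAAAf+AAAAAAAAAAAAAAf/IAAAAAAAAAAAAAf/+AAAAAAAAAAAAAf//AAAAAAAAAAAAAH//gAAAAAAAAAAAAD//gAAAAAAAAAAAAD//gAAAAAAAAAAAAD//wAAAAAAAAAAAAB//8AAAAAAAAAAAAB//+AAAAAAAAAAAAA//+AAAAAAAAAAAAAf/+AAAAAAAAAAAAAf/8AAAAAAAAAAAAAP/4AAAAAAAAAAAAAP/wAAAAAAAAAAAAAH/wAAAAAAAAAAAAAH/4AAAAAAAAAAAAAP/8AAA="/>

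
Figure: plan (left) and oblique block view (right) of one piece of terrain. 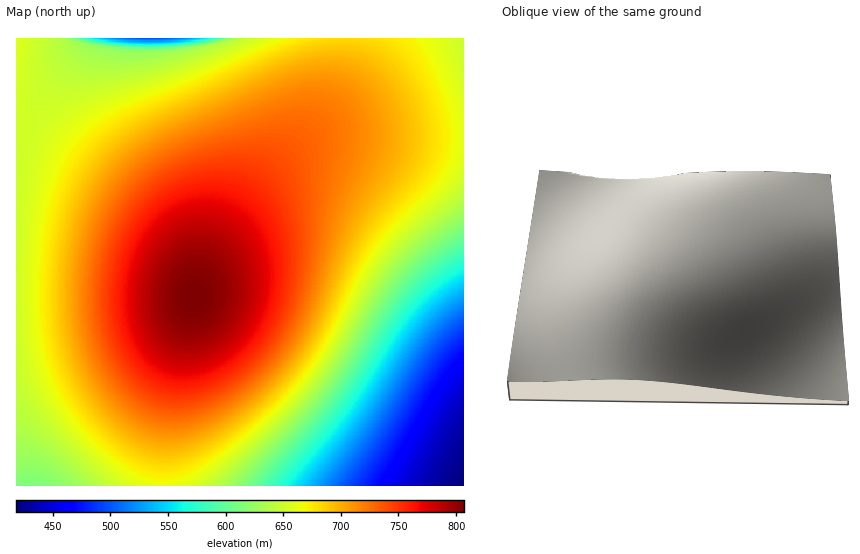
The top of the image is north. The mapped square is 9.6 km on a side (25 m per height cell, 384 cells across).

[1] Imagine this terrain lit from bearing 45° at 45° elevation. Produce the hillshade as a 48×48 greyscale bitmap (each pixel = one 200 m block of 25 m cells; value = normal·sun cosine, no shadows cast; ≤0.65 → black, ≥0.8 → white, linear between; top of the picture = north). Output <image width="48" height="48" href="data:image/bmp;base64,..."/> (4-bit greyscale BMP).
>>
<image width="48" height="48" href="data:image/bmp;base64,Qk32BAAAAAAAAHYAAAAoAAAAMAAAADAAAAABAAQAAAAAAIAEAAATCwAAEwsAABAAAAAAAAAAAAAAABEREQAiIiIAMzMzAERERABVVVUAZmZmAHd3dwCIiIgAmZmZAKqqqgC7u7sAzMzMAN3d3QDu7u4A////AFREMzMzMzM0RFVVZmZmZmZmZmZmZmZmZlREMzMzMzM0RFVVVmZmZmZmZmZmZmZmZlREMzMiIzMzREVVVVZmZmZmZmZmZmZmZlREMzIiIjMzRERVVVVWZmZmZmZmZ3ZmZlRDMzIiIiMzNERFVVVVZmZmZmZnd3dmZlRDMzIiIiIzNEREVVVVVmZmZmZnd3dmZlRDMyIiIiIzM0REVVVVVmZmZmZ3d3d2ZlRDMyIiIiIzM0REVVVVVmZmZmd3d3d2ZkRDMyIiIiIzM0REVVVVZmZmZnd3d3d2ZkRDMyIiIiIjM0REVVVVZmZmZ3d3d3d2ZkRDMyIiIiIjM0REVVVWZmZmd3d3d3dmZkQzMiIiIiIzM0REVVVWZmZnd3d3d3dmZkQzMiIiIiIzNERFVVVmZmZ3d3d3d3dmZkQzMiIiIiIzNERVVVZmZmd3d3d3d3ZmZkQzMiIiIiMzNERVVWZmZ3d3d3d3d3ZmZkQzMyIiIjMzREVVVmZmd3d3d3d3d2ZmVUQzMyIiIzM0RFVVZmZ3d3d3d3d3d2ZmVUQzMzIiMzM0RVVWZmd3d3d3d3d3dmZlVUQzMzMzMzNERVVmZnd3d3eHd3d3dmZlVUQzMzMzMzREVVZmZ3d3eIiId3d3ZmZVVUQzMzMzMzREVWZmd3d4iIiId3d3ZmZVVURDMzMzM0RFVWZnd3eIiIiId3d2ZmVVVERDMzMzNERFVmZ3d3iIiIiId3d2ZmVVVEREMzMzRERVVmZ3d3iIiIiHd3dmZlVVVEREQzM0RERVZmd3d4iIiIiHd3dmZlVVVEREREREREVVZmd3eIiIiIh3d3dmZlVVVERERERERFVWZnd3eIiIiIh3d3ZmZlVVVURERERERFVWZnd3eIiIiId3d3ZmZlVVVURERERERVVWZnd3eIiIiHd3d2ZmZlVVVVVEREREVVVmZ3d3eIiIh3d3d2ZmZlVVVVVURERVVVVmZ3d3d3d3d3d3dmZmZmZVVVVVVVVVVVZmZ3d3d3d3d3d3dmZmZmZmZlVVVVVVVWZmZ3d3d3d3d3d3ZmZmZmZmZlVVVVVVVWZmZ3d3d3d3d3d2ZmZmZmZmZlVVVVVVVmZmd3d3d3d3d3dmZmZmZmZmd1VVVVVWZmZmd3d3d3d3d3ZmZmZmZ3d3d1VVVVVmZmZnd3d3d3d3d2ZmZmZ3d3d3d1ZVVmZmZmZnd3d3d3d3dmZmZ3d3d3d3d2ZmZmZmZmZ3d3d3d3d3ZmZnd3d3d3d3d2ZmZmZmZnd3d3d3d3d3ZmZ3d3d3d3d3d2ZmZmZmZ3d3d3d3d3d3Znd3d3d3d3d3d2ZmZmZnd3d3d3d3d3d3d3d3d3d3d3eIh2ZmZmd3d3d3d3d3d3d3d3d3d3d3d4iIh2ZmZ3d3d3d3d3d3d3d3d3d3d3d3iIiId2Znd3d3d3d3d3d3d3d3d3d3d3eIiIh3d2Z3d3d3eIiIiHd3d3d3d3d3d4iIiHd3d2d3d4m83v//7duph3d3d3d4iIiIh3d3d3d3eb7//////+yod3d3d3d4iIiHd3d3dw=="/>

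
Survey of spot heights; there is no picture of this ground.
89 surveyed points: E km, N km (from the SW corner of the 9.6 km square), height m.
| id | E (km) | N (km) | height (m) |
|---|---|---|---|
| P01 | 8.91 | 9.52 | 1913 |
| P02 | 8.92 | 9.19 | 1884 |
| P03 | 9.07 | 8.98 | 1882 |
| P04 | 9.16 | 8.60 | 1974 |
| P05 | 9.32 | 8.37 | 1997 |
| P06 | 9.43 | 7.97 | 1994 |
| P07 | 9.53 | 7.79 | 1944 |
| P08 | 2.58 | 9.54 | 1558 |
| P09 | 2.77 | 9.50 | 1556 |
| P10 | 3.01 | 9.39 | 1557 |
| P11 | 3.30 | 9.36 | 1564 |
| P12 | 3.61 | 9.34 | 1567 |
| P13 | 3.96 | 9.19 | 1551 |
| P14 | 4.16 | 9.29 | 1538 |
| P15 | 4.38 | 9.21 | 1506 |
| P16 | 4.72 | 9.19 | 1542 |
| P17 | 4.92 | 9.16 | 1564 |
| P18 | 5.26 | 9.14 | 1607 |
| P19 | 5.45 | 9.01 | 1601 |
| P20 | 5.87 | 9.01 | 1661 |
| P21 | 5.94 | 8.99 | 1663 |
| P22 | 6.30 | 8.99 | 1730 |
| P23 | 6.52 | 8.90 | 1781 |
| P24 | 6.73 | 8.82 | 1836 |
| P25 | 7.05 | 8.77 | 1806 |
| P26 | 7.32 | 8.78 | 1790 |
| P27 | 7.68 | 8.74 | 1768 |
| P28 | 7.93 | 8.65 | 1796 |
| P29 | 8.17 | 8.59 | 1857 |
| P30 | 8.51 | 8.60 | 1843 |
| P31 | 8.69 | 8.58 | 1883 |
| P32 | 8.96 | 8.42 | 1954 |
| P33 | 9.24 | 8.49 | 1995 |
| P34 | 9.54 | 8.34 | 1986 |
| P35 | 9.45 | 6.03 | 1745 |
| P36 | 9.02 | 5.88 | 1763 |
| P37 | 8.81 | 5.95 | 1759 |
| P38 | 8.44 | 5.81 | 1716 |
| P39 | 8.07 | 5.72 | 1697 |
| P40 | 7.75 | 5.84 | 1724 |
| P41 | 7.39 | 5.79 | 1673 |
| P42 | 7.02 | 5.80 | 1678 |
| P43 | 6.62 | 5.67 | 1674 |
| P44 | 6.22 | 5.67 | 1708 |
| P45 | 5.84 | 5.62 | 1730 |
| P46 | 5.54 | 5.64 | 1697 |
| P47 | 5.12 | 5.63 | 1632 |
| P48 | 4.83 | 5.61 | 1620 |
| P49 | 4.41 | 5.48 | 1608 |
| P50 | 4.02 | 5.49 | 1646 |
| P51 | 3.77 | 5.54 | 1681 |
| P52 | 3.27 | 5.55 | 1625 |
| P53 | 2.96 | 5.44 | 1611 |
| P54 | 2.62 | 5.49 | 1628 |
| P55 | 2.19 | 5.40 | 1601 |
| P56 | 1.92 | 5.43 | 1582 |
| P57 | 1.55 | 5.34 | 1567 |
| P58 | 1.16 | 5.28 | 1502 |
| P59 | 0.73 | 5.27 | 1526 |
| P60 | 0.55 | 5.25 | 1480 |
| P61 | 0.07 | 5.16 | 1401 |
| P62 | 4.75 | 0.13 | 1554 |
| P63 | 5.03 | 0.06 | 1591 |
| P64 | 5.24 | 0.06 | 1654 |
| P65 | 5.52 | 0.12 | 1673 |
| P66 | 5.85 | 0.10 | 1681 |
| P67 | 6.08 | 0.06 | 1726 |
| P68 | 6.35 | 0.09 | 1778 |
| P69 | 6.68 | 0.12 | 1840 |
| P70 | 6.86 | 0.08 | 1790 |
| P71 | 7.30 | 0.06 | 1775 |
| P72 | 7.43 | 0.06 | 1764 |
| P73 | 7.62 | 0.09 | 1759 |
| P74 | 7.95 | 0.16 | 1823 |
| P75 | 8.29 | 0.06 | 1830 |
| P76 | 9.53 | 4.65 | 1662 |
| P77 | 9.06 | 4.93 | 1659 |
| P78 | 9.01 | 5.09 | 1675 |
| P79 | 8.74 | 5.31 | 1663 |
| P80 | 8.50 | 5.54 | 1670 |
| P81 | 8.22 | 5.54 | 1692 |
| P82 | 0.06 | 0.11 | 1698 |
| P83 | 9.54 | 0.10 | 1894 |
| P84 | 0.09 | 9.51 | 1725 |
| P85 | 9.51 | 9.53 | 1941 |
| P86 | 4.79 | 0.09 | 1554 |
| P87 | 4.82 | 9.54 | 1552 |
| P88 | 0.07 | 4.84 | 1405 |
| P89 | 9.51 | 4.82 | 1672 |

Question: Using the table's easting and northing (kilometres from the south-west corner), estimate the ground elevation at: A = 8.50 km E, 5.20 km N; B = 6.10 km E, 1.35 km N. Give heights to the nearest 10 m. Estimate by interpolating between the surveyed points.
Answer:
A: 1660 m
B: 1650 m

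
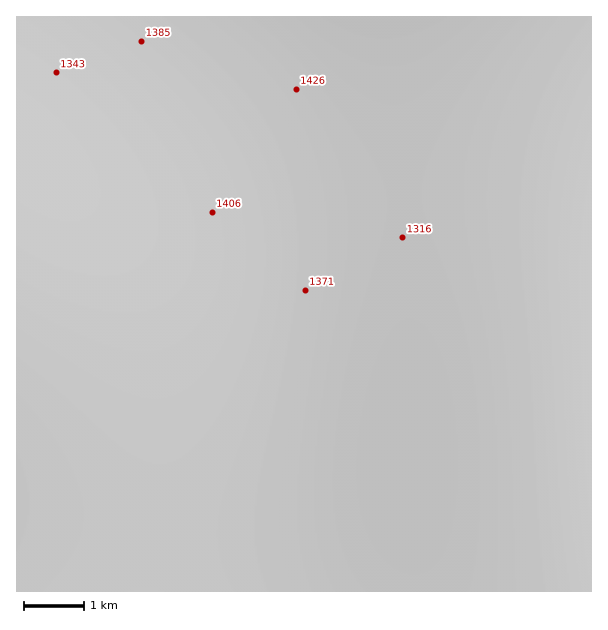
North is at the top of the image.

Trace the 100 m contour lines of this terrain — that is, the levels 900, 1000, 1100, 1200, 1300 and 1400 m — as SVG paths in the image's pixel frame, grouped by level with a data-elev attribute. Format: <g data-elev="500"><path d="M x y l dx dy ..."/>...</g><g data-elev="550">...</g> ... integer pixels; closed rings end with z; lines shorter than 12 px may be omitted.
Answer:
<g data-elev="900"><path d="M535 591l16-15 15-10 13-4 12 2"/></g><g data-elev="1000"><path d="M423 591l57-91 39-53 20-20 18-16 18-11 16-6"/></g><g data-elev="1100"><path d="M343 591l36-52 80-128 39-54 24-27 24-23 23-16 22-11"/></g><g data-elev="1200"><path d="M251 591l39-40 36-46 33-49 82-131 47-63 27-31 25-24 26-20 25-13"/></g><g data-elev="1300"><path d="M83 591l72-48 52-39 45-39 38-40 24-30 25-36 95-148 45-66 46-63 53-65"/><path d="M17 152l12 33 10 36 6 37 2 35-2 30-6 31-9 32-13 29"/></g><g data-elev="1400"><path d="M197 17l-9 10-7 12-5 15-3 17-2 19 0 21 7 47 12 43 8 18 8 14 9 10 10 9 11 5 12 2 13-2 14-6 15-10 13-13 14-16 14-21 24-47 13-40 3-18 0-17-1-15-5-13-6-12-11-12"/></g>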